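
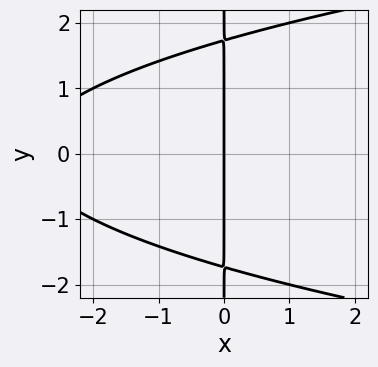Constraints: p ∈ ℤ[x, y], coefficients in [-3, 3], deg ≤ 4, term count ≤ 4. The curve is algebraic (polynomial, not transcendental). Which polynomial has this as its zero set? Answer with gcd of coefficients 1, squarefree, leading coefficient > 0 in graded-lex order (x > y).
(a) Degree: the shape is more complex than any degree-2 curve, so deg p = 3.
(b) Symmetries: mirror symmetry y ↦ −y ⇒ only even powers of y.
(c) From the axis intercepts and sections: every point of the y-axis in the box is on the curve; it meets the x-axis at x = 0 (among the integer gridlines).
(d) Together with the visible shape, these determine p as stated.

x*y^2 - x^2 - 3*x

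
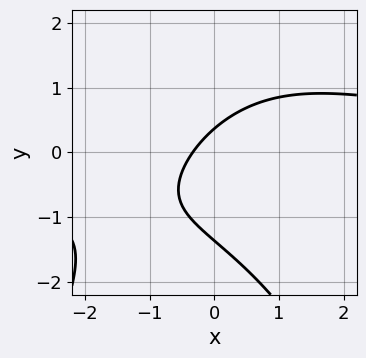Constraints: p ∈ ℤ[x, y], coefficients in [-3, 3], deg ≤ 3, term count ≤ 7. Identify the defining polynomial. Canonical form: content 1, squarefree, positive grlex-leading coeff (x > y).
x^2*y + 2*y^2 - 3*x + 2*y - 1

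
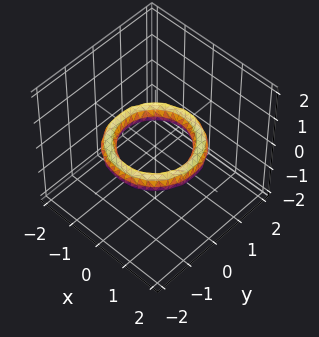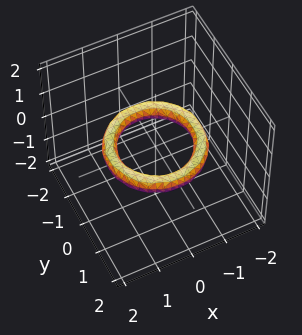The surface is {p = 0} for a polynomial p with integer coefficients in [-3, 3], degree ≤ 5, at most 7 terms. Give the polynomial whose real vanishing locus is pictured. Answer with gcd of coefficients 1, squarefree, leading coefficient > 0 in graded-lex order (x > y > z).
x^4 + 2*x^2*y^2 + y^4 - 3*x^2 - 3*y^2 + 3*z^2 + 2

Degree: no degree-3 surface has this shape, so deg p = 4.
By symmetry, every cross-section ⟂ z is a circle, so x, y appear only via x² + y².
Observable constraints: the x-axis gridline crossings are at x ∈ {-1, 1}; the surface avoids every integer z-axis point in the box; the y-axis gridline crossings are at y ∈ {-1, 1}.
The integer polynomial consistent with all of this is the stated p.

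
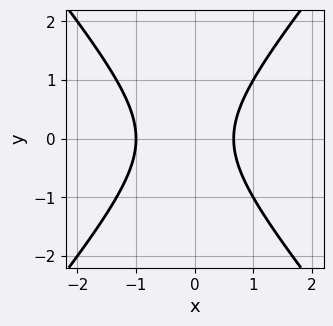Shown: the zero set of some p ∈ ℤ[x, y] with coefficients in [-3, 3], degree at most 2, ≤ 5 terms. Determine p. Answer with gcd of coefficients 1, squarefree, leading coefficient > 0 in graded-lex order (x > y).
1. Degree: the shape is more complex than any degree-1 curve, so deg p = 2.
2. Symmetries: mirror symmetry y ↦ −y ⇒ only even powers of y.
3. Against the integer gridlines: the curve avoids every integer y-axis point in the box; it crosses the x-axis at the gridline x = -1.
4. The integer polynomial consistent with all of this is the stated p.

3*x^2 - 2*y^2 + x - 2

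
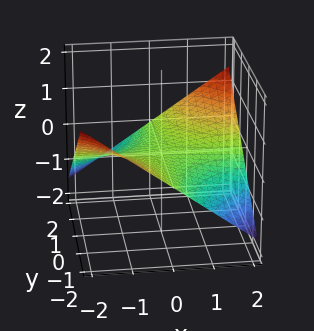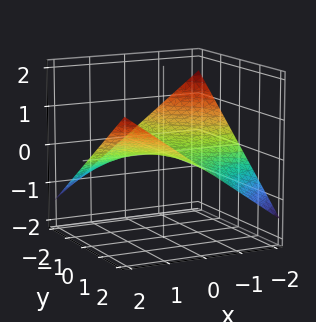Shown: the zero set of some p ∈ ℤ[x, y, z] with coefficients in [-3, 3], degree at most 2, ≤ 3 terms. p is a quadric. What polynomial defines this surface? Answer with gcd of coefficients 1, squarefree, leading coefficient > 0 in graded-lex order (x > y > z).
(a) The degree is 2 — a hyperbolic paraboloid; a quadric.
(b) From the axis intercepts and sections: it crosses the z-axis at the gridline z = 0; the visible y-axis segment lies entirely on the surface; every point of the x-axis in the box is on the surface.
(c) Matching integer coefficients to the picture gives p.

x*y - 3*z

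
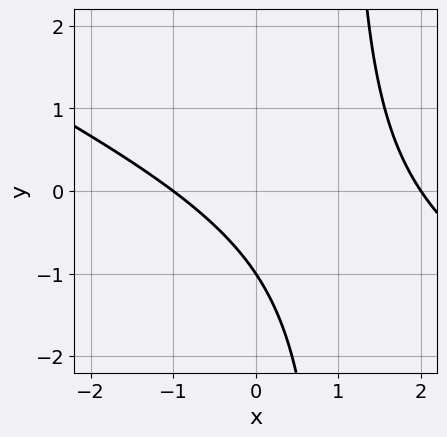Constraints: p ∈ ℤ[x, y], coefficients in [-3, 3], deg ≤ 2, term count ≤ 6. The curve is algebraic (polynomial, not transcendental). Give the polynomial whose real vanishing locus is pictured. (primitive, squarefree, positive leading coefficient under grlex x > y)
x^2 + 2*x*y - x - 2*y - 2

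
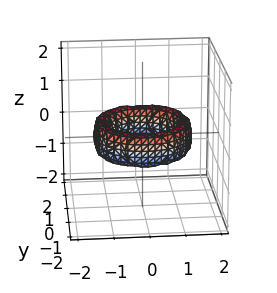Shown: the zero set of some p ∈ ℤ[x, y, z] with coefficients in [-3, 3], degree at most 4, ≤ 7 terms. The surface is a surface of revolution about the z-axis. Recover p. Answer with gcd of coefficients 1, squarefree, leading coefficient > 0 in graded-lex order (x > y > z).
x^4 + 2*x^2*y^2 + y^4 - 3*x^2 - 3*y^2 + z^2 + 2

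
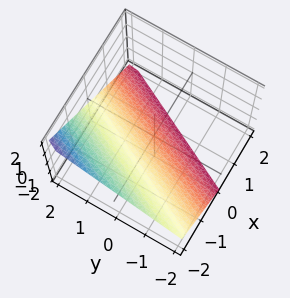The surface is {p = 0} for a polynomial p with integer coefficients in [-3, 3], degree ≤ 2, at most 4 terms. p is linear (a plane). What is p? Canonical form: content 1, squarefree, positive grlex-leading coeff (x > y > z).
2*x - y + 2*z + 2

First, deg p = 1. The surface is flat (a plane).
Next, from the visible intercepts: it crosses the y-axis at the gridline y = 2; it meets the z-axis at z = -1 (among the integer gridlines).
Finally, matching integer coefficients to the picture gives p. Check: (-1, 0, 0) on the x-axis lies on the surface, and p(-1, 0, 0) = 0. ✓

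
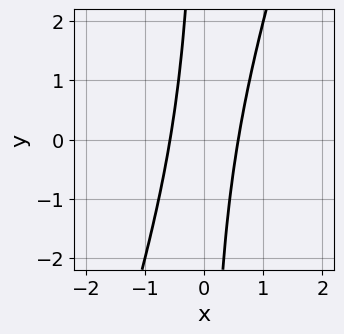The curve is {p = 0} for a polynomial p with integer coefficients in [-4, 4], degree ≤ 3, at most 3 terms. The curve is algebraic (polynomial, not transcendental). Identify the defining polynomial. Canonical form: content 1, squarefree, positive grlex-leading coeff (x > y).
3*x^2 - x*y - 1

(a) Degree: a generic line meets the curve in up to 2 points, so deg p = 2.
(b) Observable constraints: no y-intercept at any integer in the box.
(c) Together with the visible shape, these determine p as stated.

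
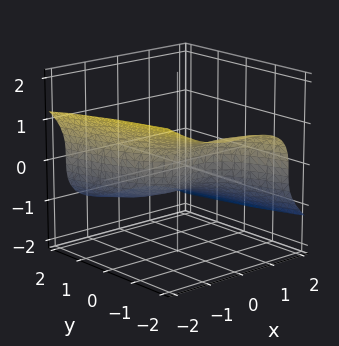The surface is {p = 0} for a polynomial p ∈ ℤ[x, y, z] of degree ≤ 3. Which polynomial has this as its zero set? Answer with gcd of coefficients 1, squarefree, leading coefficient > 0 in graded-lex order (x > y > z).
x^3 + 3*z^3 + 2*y + 1

The degree is 3 — no degree-2 surface has this shape.
Observable constraints: it crosses the x-axis at the gridline x = -1.
The integer polynomial consistent with all of this is the stated p.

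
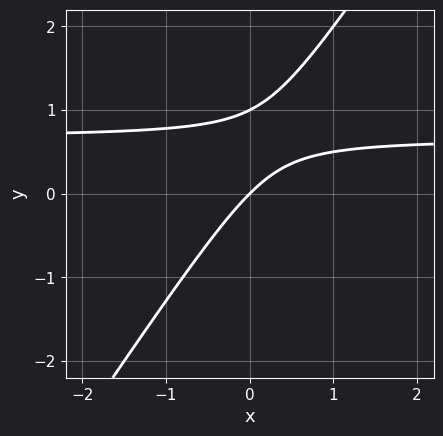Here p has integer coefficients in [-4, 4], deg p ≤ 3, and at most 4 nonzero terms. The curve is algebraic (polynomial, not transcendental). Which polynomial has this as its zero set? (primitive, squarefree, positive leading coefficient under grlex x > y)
(a) deg p = 2. A generic line meets the curve in up to 2 points.
(b) From the visible intercepts: among the integer gridlines, it crosses the y-axis at y ∈ {0, 1}; one x-axis crossing is at x = 0.
(c) Matching integer coefficients to the picture gives p.

3*x*y - 2*y^2 - 2*x + 2*y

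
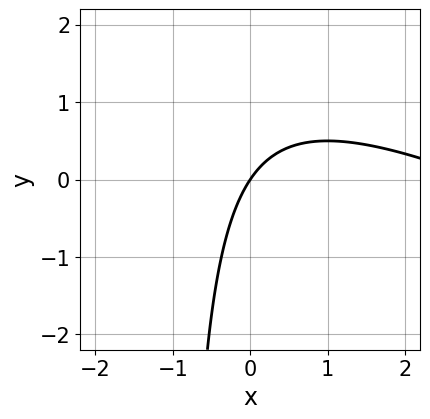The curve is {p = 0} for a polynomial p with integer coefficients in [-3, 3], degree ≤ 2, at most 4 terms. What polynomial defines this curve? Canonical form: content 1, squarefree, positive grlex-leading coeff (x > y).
x^2 + 2*x*y - 3*x + 2*y

1. The degree is 2 — a generic line meets the curve in up to 2 points.
2. From the visible intercepts: one x-axis crossing is at x = 0; it meets the y-axis at y = 0 (among the integer gridlines).
3. Assembling these constraints gives the stated polynomial.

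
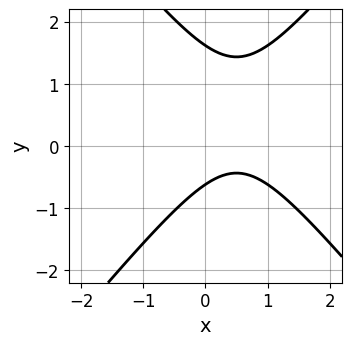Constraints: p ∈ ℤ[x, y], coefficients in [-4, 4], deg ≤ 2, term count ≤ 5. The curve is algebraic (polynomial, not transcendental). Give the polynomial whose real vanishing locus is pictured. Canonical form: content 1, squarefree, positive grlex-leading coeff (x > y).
3*x^2 - 2*y^2 - 3*x + 2*y + 2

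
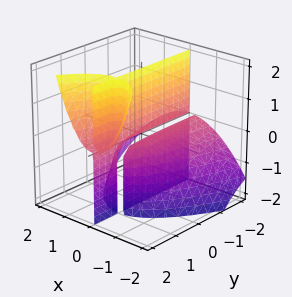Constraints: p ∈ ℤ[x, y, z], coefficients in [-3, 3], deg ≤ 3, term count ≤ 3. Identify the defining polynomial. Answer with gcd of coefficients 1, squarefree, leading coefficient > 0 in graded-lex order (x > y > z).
1. The picture has 3 separate pieces. They look like related sheets of one shape, so recover p as a whole.
2. Degree: the shape is more complex than any degree-2 surface, so deg p = 3.
3. Checking where it meets the axes: every point of the y-axis in the box is on the surface; it crosses the x-axis at the gridline x = 0; every point of the z-axis in the box is on the surface.
4. Assembling these constraints gives the stated polynomial.

x^3 - x*y*z + x*z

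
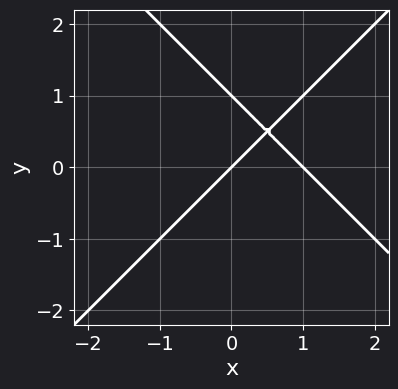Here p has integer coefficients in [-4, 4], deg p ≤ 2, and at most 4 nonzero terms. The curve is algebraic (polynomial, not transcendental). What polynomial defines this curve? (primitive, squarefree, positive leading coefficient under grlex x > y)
x^2 - y^2 - x + y

(a) The degree is 2 — a generic line meets the curve in up to 2 points.
(b) Observable constraints: among the integer gridlines, it crosses the x-axis at x ∈ {0, 1}; among the integer gridlines, it crosses the y-axis at y ∈ {0, 1}.
(c) Putting this together gives p.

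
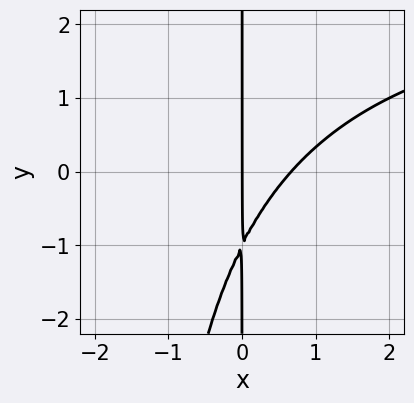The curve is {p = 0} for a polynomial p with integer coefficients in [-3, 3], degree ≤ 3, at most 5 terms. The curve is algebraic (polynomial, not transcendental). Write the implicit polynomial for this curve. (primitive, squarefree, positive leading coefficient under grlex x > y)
x^2*y - 3*x^2 + 2*x*y + 2*x

First, the degree is 3 — a generic line meets the curve in up to 3 points.
Next, observable constraints: the visible y-axis segment lies entirely on the curve; it meets the x-axis at x = 0 (among the integer gridlines).
Finally, fitting integer coefficients to these (and the overall shape) gives p.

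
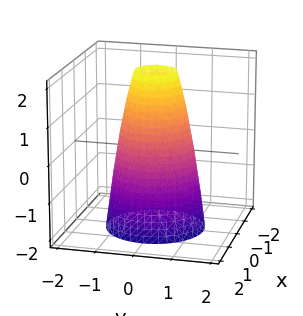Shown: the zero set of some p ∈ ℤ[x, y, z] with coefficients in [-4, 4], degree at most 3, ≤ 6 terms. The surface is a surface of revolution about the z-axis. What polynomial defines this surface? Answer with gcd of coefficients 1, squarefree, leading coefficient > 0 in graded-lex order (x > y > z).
3*x^2 + 3*y^2 + z - 3

(a) deg p = 2.
(b) Symmetry: the z-axis is an axis of rotation, so x and y enter only as x² + y².
(c) Observable constraints: a circular section at z = 1 has radius between 0 and 1; among the integer gridlines, it crosses the y-axis at y ∈ {-1, 1}; the x-axis gridline crossings are at x ∈ {-1, 1}; the surface avoids every integer z-axis point in the box.
(d) Solving for integer coefficients yields p as stated.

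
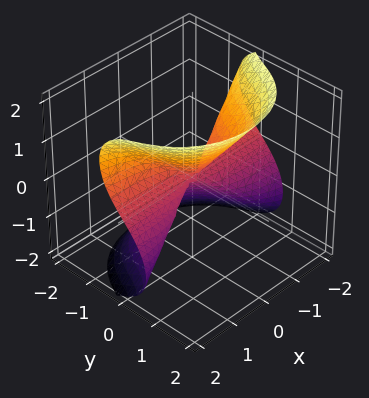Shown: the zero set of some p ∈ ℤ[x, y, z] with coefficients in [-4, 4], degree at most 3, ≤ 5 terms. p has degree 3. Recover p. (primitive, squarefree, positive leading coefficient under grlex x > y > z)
(a) deg p = 3.
(b) Observable constraints: it crosses the y-axis at the gridline y = 0; it crosses the z-axis at the gridline z = 0; the visible x-axis segment lies entirely on the surface.
(c) Solving for integer coefficients yields p as stated.

x^2*y + x^2*z + 2*y^3 - z^3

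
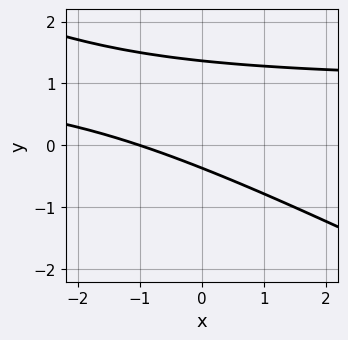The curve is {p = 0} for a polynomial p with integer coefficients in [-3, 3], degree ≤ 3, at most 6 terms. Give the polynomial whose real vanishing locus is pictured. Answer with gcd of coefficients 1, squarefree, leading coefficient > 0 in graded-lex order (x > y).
x*y + 2*y^2 - x - 2*y - 1

1. Degree: no degree-1 curve has this shape, so deg p = 2.
2. From the axis intercepts and sections: one x-axis crossing is at x = -1.
3. Together with the visible shape, these determine p as stated.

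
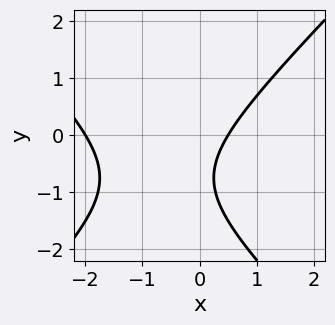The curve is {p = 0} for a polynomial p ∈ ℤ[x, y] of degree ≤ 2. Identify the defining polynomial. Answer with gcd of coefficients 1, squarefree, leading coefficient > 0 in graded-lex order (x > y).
2*x^2 - 2*y^2 + 3*x - 3*y - 2

Degree: a generic line meets the curve in up to 2 points, so deg p = 2.
From the axis intercepts and sections: it misses every integer gridline on the y-axis; one x-axis crossing is at x = -2.
Matching integer coefficients to the picture gives p.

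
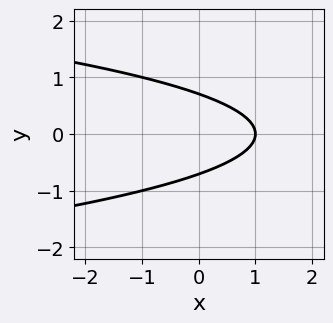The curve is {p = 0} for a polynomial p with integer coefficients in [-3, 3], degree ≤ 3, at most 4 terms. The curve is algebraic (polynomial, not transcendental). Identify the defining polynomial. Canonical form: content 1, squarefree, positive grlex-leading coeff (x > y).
2*y^2 + x - 1

First, deg p = 2. No degree-1 curve has this shape.
Then, symmetries: the y ↦ −y reflection is a symmetry, so y appears only in even powers.
Next, against the integer gridlines: it crosses the x-axis at the gridline x = 1.
Finally, assembling these constraints gives the stated polynomial.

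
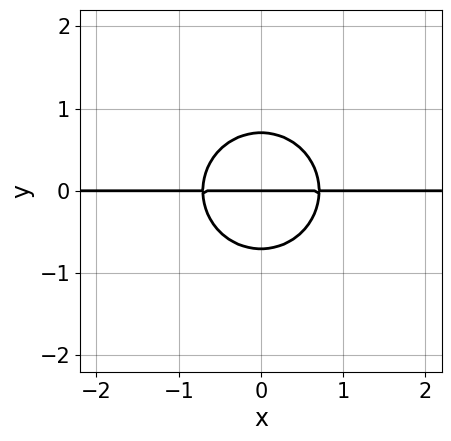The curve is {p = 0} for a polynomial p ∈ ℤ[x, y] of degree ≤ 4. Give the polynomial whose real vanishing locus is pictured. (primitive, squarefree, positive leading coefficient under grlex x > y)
2*x^2*y + 2*y^3 - y

(a) Degree: no degree-2 curve has this shape, so deg p = 3.
(b) Symmetries: mirror symmetry x ↦ −x ⇒ only even powers of x.
(c) From the visible intercepts: the visible x-axis segment lies entirely on the curve; it crosses the y-axis at the gridline y = 0.
(d) Matching integer coefficients to the picture gives p.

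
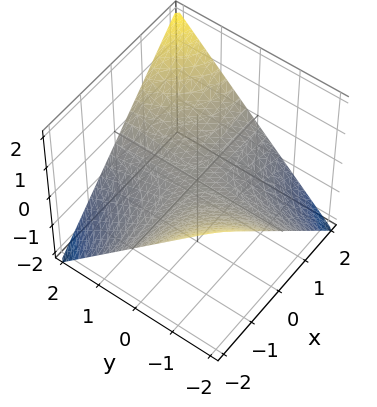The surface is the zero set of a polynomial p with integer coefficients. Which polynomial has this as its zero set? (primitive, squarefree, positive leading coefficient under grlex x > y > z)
Degree: a saddle surface; a quadric, so deg p = 2.
Against the integer gridlines: every point of the x-axis in the box is on the surface; one z-axis crossing is at z = 0; every point of the y-axis in the box is on the surface.
These observations pin down the coefficients.

x*y - 2*z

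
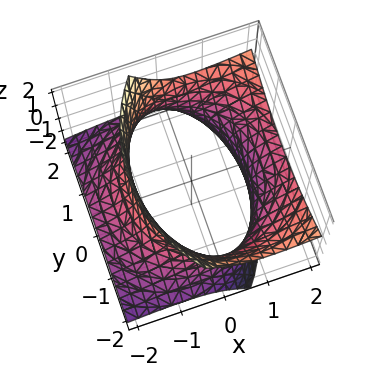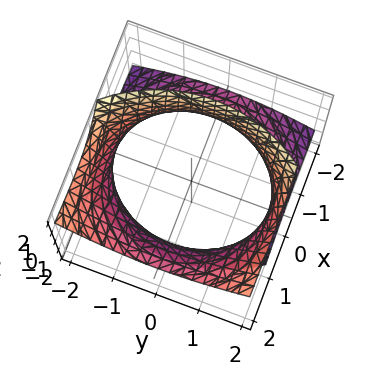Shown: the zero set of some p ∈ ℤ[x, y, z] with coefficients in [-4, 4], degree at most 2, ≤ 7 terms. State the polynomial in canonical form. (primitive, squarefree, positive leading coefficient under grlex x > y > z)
(a) deg p = 2.
(b) Against the integer gridlines: the surface avoids every integer z-axis point in the box.
(c) The integer polynomial consistent with all of this is the stated p.

x^2 - 2*x*z + y^2 - z^2 - 3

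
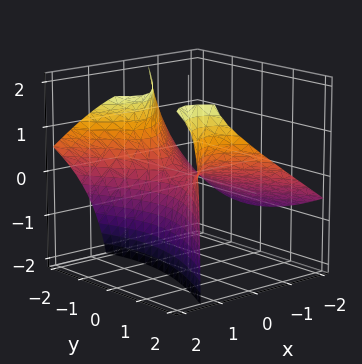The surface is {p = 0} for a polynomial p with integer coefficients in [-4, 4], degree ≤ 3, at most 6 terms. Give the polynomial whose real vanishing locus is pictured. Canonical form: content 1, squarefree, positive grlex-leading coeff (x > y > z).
Degree: the shape is more complex than any degree-1 surface, so deg p = 2.
Observable constraints: it meets the x-axis at x = 0 (among the integer gridlines); it crosses the y-axis at the gridline y = 0; it meets the z-axis at z = 0 (among the integer gridlines).
The integer polynomial consistent with all of this is the stated p.

2*x^2 - 3*x*z - y^2 + y*z + 2*z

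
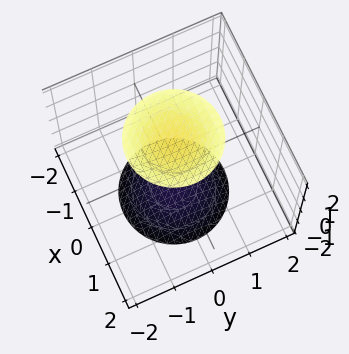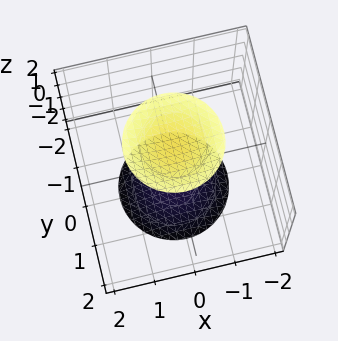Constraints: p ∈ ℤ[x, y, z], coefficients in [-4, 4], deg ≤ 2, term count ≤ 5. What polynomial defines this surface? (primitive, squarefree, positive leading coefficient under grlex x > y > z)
x^2 + y^2 - z^2 + 3

I count 2 distinct pieces. They look like related sheets of one shape, so recover p as a whole.
The degree is 2 — two separate bowl-shaped sheets opening away from each other; a quadric.
Symmetries: mirror symmetry z ↦ −z ⇒ only even powers of z; the surface is invariant under rotation about z: p = q(x² + y², z).
Reading off the gridlines: the surface avoids every integer x-axis point in the box; the surface avoids every integer y-axis point in the box; a circular section at z = -2 has radius exactly 1.
Solving for integer coefficients yields p as stated.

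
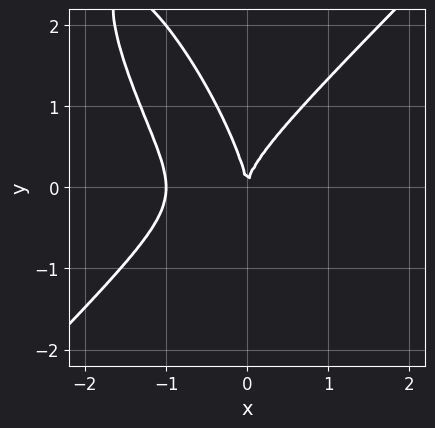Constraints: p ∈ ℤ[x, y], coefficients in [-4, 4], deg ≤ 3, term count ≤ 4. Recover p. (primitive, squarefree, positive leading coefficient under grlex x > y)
3*x^3 - 2*x*y^2 - y^3 + 3*x^2

1. deg p = 3. No degree-2 curve has this shape.
2. Checking where it meets the axes: the x-axis gridline crossings are at x ∈ {-1, 0}; it crosses the y-axis at the gridline y = 0.
3. These observations pin down the coefficients.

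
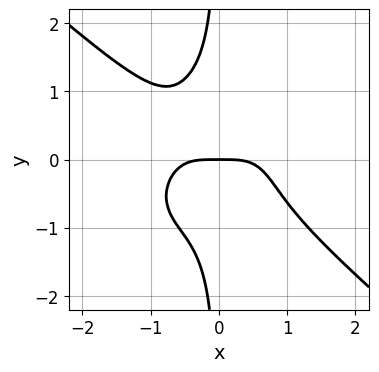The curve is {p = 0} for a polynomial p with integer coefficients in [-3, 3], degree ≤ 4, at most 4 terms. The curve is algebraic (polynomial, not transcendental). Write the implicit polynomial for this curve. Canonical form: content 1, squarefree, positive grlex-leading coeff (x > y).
First, the degree is 4 — the shape is more complex than any degree-3 curve.
Then, observable constraints: it crosses the y-axis at the gridline y = 0; it meets the x-axis at x = 0 (among the integer gridlines).
Finally, putting this together gives p.

2*x^4 + 3*x*y^3 + 2*y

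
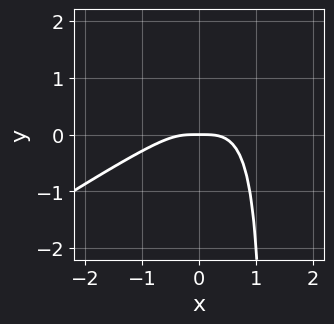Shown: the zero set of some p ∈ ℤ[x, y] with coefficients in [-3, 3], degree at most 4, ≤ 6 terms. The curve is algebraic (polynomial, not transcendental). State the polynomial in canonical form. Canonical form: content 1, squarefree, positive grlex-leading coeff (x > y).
2*x^4 - 3*x^3*y + 3*x^2*y + y

1. Degree: the shape is more complex than any degree-3 curve, so deg p = 4.
2. Reading off the gridlines: it crosses the x-axis at the gridline x = 0; it crosses the y-axis at the gridline y = 0.
3. Putting this together gives p.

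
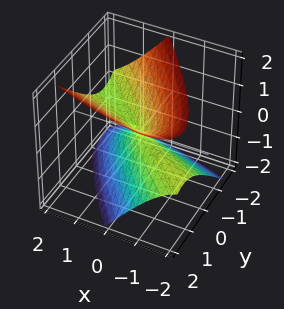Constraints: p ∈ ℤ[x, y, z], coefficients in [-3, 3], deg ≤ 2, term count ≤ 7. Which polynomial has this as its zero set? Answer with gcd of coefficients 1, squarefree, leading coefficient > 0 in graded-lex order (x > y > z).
First, I count 2 distinct pieces. They look like related sheets of one shape, so recover p as a whole.
Then, degree: the shape is more complex than any degree-1 surface, so deg p = 2.
Next, from the axis intercepts and sections: it crosses the z-axis at the gridline z = 0; one y-axis crossing is at y = 0.
Finally, matching integer coefficients to the picture gives p.

x^2 + 3*x*y - 2*x*z + 2*y^2 - 2*z^2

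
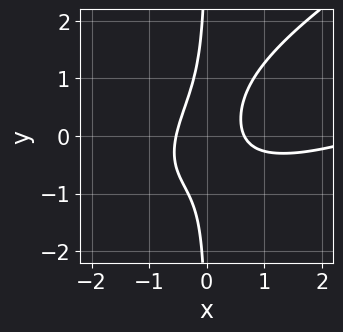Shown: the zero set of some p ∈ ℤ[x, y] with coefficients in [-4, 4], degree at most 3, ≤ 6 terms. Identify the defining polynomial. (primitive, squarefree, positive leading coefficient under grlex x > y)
x^3 - 3*x^2*y + 3*x*y^2 - 3*x^2 + 1

The degree is 3 — no degree-2 curve has this shape.
Reading off the gridlines: no y-intercept at any integer in the box.
Fitting integer coefficients to these (and the overall shape) gives p.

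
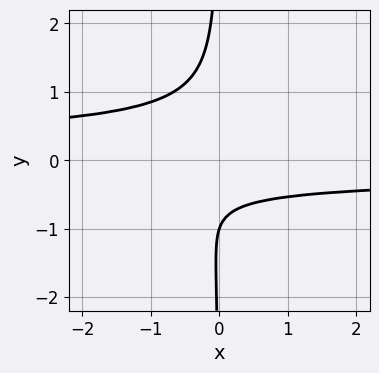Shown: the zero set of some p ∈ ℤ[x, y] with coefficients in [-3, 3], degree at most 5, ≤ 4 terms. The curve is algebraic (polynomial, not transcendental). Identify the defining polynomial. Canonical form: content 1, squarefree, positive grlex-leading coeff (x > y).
First, deg p = 4. No degree-3 curve has this shape.
Then, reading off the gridlines: the curve avoids every integer x-axis point in the box; it crosses the y-axis at the gridline y = -1.
Finally, fitting integer coefficients to these (and the overall shape) gives p.

3*x*y^3 + y + 1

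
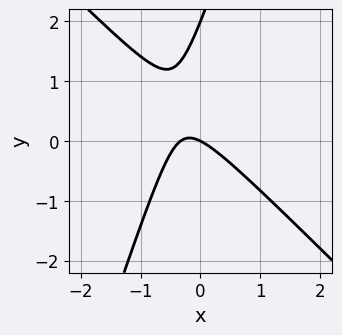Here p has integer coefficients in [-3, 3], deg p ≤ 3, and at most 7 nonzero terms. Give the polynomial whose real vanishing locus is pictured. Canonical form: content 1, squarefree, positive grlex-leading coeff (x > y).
First, the degree is 2 — no degree-1 curve has this shape.
Next, observable constraints: the y-axis gridline crossings are at y ∈ {0, 2}; it crosses the x-axis at the gridline x = 0.
Finally, fitting integer coefficients to these (and the overall shape) gives p.

3*x^2 + 2*x*y - y^2 + x + 2*y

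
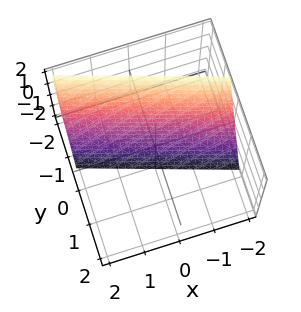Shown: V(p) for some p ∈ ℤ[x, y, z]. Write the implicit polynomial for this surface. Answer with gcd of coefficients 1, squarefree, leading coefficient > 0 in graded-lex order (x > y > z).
(a) The degree is 1 — every cross-section is a straight line — this is a plane.
(b) Observable constraints: it crosses the x-axis at the gridline x = -2; it crosses the z-axis at the gridline z = -2.
(c) These observations pin down the coefficients.

x + 3*y + z + 2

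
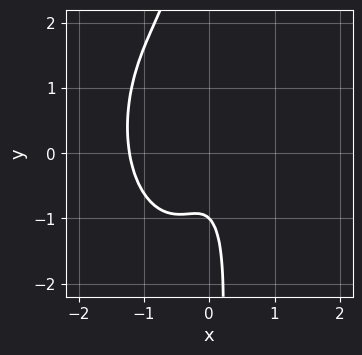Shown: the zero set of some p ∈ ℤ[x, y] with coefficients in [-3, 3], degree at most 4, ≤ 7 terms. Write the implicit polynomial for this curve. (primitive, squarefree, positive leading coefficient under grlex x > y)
First, the degree is 3 — a generic line meets the curve in up to 3 points.
Next, observable constraints: it meets the y-axis at y = -1 (among the integer gridlines).
Finally, putting this together gives p.

3*x^3 + x*y^2 + 3*x^2 + y + 1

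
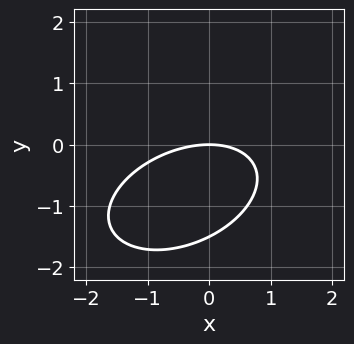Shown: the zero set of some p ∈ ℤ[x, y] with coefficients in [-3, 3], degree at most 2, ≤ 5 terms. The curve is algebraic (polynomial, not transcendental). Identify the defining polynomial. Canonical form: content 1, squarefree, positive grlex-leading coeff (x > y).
(a) deg p = 2.
(b) Reading off the gridlines: one x-axis crossing is at x = 0; it meets the y-axis at y = 0 (among the integer gridlines).
(c) Fitting integer coefficients to these (and the overall shape) gives p.

x^2 - x*y + 2*y^2 + 3*y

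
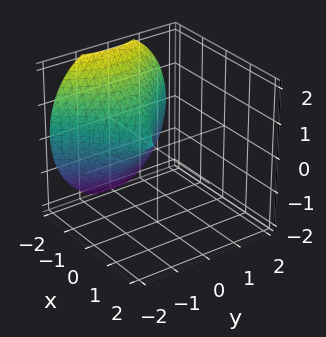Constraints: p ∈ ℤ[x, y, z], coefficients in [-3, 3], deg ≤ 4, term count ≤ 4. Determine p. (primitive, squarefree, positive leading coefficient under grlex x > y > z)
1. The degree is 3 — the shape is more complex than any degree-2 surface.
2. Reading off the gridlines: it meets the x-axis at x = 0 (among the integer gridlines); it meets the z-axis at z = 0 (among the integer gridlines).
3. Putting this together gives p.

x^3 + 3*y^2 + 2*z^2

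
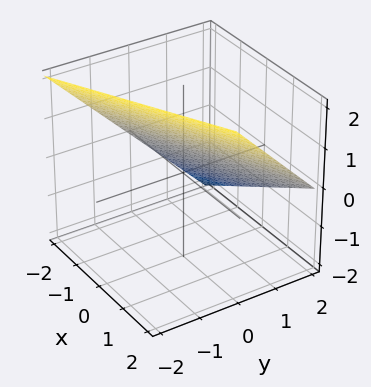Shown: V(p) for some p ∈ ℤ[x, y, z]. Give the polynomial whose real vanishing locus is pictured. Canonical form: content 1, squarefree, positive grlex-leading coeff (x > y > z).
First, degree: the surface is flat (a plane), so deg p = 1.
Next, checking where it meets the axes: it meets the x-axis at x = -2 (among the integer gridlines); it meets the z-axis at z = 1 (among the integer gridlines).
Finally, together with the visible shape, these determine p as stated. Check: (0, 1, 0) on the y-axis lies on the surface, and p(0, 1, 0) = 0. ✓

x - 2*y - 2*z + 2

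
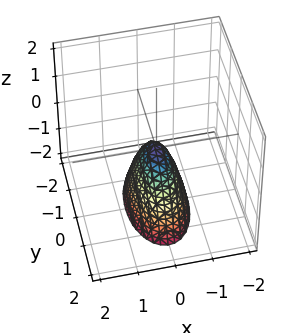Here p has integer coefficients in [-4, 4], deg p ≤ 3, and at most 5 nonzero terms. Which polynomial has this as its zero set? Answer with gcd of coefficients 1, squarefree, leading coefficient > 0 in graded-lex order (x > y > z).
(a) The degree is 2 — a paraboloid; a quadric.
(b) Symmetries: mirror symmetry y ↦ −y ⇒ only even powers of y; mirror symmetry x ↦ −x ⇒ only even powers of x.
(c) From the visible intercepts: one x-axis crossing is at x = 0; it crosses the z-axis at the gridline z = 0.
(d) Solving for integer coefficients yields p as stated.

3*x^2 + y^2 + z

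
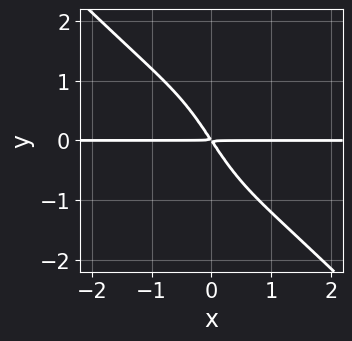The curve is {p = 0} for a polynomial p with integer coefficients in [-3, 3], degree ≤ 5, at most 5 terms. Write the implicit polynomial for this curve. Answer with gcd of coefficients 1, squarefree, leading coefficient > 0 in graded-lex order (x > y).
3*x^3*y + 3*x^2*y^2 + 3*x*y + 2*y^2

First, deg p = 4. No degree-3 curve has this shape.
Then, observable constraints: every point of the x-axis in the box is on the curve.
Finally, the integer polynomial consistent with all of this is the stated p.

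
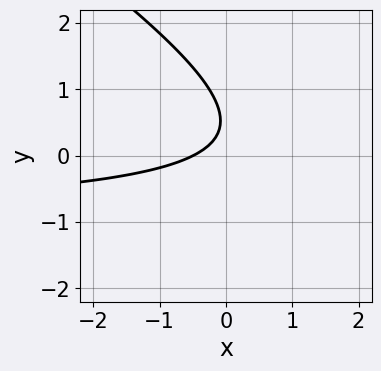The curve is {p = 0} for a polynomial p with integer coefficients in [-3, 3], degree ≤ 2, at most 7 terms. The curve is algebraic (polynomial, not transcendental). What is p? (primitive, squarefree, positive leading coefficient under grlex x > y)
First, degree: the shape is more complex than any degree-1 curve, so deg p = 2.
Then, reading off the gridlines: the curve avoids every integer y-axis point in the box.
Finally, fitting integer coefficients to these (and the overall shape) gives p.

2*x*y + 3*y^2 + 2*x - 3*y + 1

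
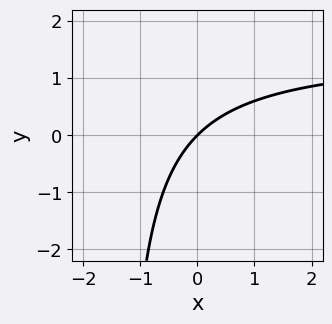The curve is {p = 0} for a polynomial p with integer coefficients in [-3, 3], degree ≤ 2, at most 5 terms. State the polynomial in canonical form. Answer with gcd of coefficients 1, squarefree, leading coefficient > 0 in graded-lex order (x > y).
2*x*y - 3*x + 3*y

(a) deg p = 2. The shape is more complex than any degree-1 curve.
(b) Against the integer gridlines: one y-axis crossing is at y = 0; it crosses the x-axis at the gridline x = 0.
(c) Solving for integer coefficients yields p as stated.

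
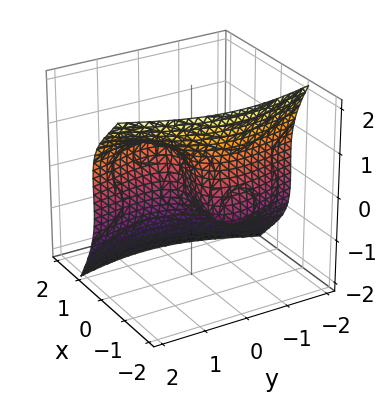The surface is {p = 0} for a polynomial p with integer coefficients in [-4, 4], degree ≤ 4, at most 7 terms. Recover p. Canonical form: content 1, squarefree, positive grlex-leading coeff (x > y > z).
3*x^3 - 3*x^2*z + 3*x*y^2 + 2*z^3 - 3*y

1. deg p = 3.
2. Observable constraints: it meets the x-axis at x = 0 (among the integer gridlines); it meets the y-axis at y = 0 (among the integer gridlines); it meets the z-axis at z = 0 (among the integer gridlines).
3. Together with the visible shape, these determine p as stated.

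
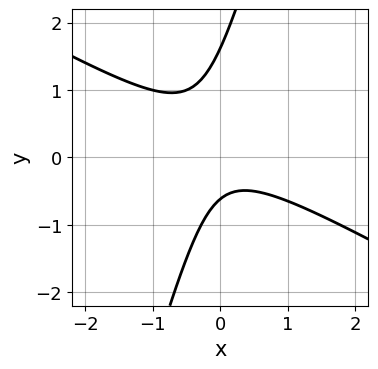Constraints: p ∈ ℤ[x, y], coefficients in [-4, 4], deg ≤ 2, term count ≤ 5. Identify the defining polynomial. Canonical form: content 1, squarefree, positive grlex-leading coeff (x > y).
2*x^2 + 3*x*y - y^2 + y + 1

1. deg p = 2.
2. Reading off the gridlines: the curve avoids every integer x-axis point in the box.
3. Assembling these constraints gives the stated polynomial.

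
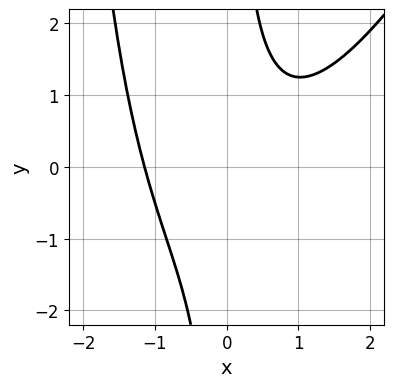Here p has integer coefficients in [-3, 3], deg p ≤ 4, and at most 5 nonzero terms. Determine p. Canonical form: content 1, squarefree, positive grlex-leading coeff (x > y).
The degree is 3 — the shape is more complex than any degree-2 curve.
Against the integer gridlines: it misses every integer gridline on the y-axis.
Solving for integer coefficients yields p as stated.

2*x^3 - x^2*y - 3*x*y + 3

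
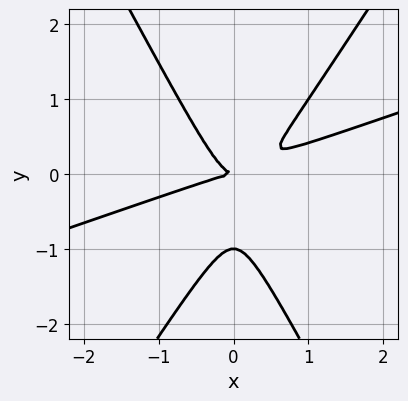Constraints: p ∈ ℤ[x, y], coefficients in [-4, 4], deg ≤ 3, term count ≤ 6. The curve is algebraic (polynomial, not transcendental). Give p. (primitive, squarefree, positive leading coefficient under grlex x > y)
deg p = 3. A generic line meets the curve in up to 3 points.
Against the integer gridlines: the y-axis gridline crossings are at y ∈ {-1, 0}; it crosses the x-axis at the gridline x = 0.
Putting this together gives p.

x^3 - 3*x^2*y + y^3 + y^2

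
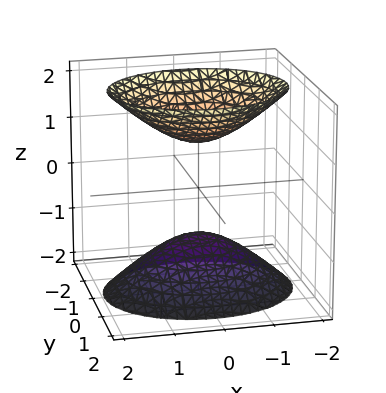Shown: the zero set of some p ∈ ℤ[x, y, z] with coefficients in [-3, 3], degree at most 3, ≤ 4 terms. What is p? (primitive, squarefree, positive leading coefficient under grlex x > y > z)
2*x^2 + 3*y^2 - 2*z^2 + 2

First, the picture has 2 separate pieces. Treating them together as one polynomial.
Next, the degree is 2 — two separate bowl-shaped sheets opening away from each other; a quadric.
Then, symmetries: the y ↦ −y reflection is a symmetry, so y appears only in even powers; mirror symmetry x ↦ −x ⇒ only even powers of x; the z ↦ −z reflection is a symmetry, so z appears only in even powers.
Then, against the integer gridlines: among the integer gridlines, it crosses the z-axis at z ∈ {-1, 1}; the surface avoids every integer x-axis point in the box.
Finally, matching integer coefficients to the picture gives p.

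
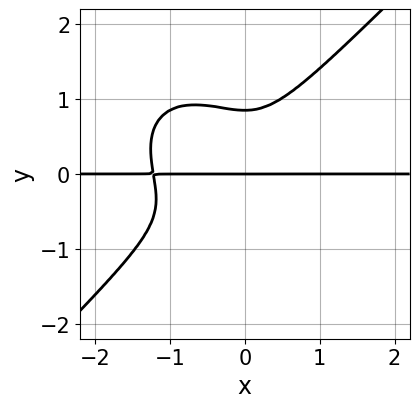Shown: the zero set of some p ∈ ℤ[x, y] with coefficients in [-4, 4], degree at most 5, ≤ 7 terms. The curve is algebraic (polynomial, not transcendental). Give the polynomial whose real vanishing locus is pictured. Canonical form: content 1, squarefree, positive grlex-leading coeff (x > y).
1. The degree is 4 — the shape is more complex than any degree-3 curve.
2. Checking where it meets the axes: it crosses the y-axis at the gridline y = 0; the visible x-axis segment lies entirely on the curve.
3. Solving for integer coefficients yields p as stated.

3*x^3*y - 3*y^4 + 3*x^2*y + y^2 + y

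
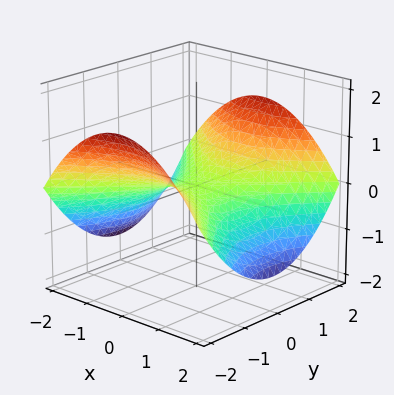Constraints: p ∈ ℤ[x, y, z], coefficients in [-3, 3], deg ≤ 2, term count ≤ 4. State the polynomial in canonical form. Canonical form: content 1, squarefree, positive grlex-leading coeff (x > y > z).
First, deg p = 2.
Then, symmetries: it's symmetric under y → −y, forcing even powers of y; it's symmetric under x → −x, forcing even powers of x.
Next, checking where it meets the axes: it crosses the y-axis at the gridline y = 0; one z-axis crossing is at z = 0; one x-axis crossing is at x = 0.
Finally, together with the visible shape, these determine p as stated.

x^2 - y^2 + 3*z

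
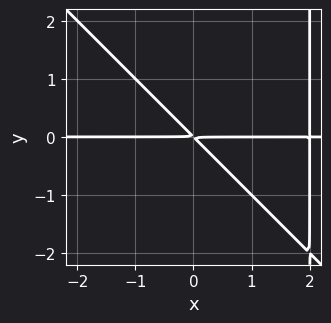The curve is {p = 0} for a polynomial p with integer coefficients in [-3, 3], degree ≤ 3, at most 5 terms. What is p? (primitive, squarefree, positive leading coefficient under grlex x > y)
x^2*y + x*y^2 - 2*x*y - 2*y^2

(a) Degree: no degree-2 curve has this shape, so deg p = 3.
(b) Checking where it meets the axes: the visible x-axis segment lies entirely on the curve.
(c) These observations pin down the coefficients.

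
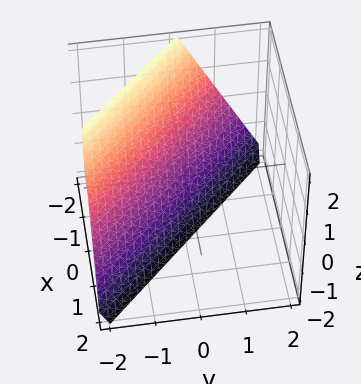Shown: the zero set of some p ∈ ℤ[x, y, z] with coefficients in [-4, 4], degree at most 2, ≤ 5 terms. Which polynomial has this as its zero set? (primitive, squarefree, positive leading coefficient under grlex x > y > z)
Degree: the surface is flat (a plane), so deg p = 1.
Checking where it meets the axes: it meets the y-axis at y = -1 (among the integer gridlines); one z-axis crossing is at z = -2; it crosses the x-axis at the gridline x = -1.
Assembling these constraints gives the stated polynomial.

2*x + 2*y + z + 2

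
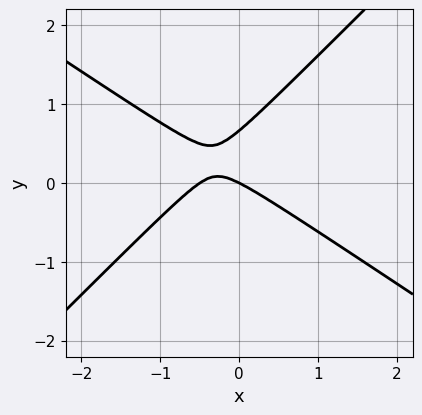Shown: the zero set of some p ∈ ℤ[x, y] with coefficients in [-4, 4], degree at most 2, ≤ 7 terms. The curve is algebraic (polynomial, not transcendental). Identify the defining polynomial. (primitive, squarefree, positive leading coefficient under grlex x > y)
2*x^2 + x*y - 3*y^2 + x + 2*y

(a) deg p = 2. The shape is more complex than any degree-1 curve.
(b) From the visible intercepts: one x-axis crossing is at x = 0; it crosses the y-axis at the gridline y = 0.
(c) These observations pin down the coefficients.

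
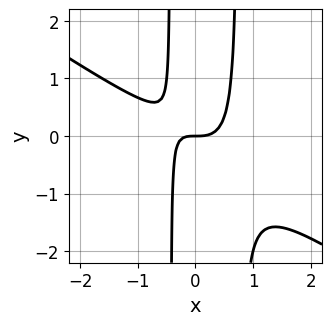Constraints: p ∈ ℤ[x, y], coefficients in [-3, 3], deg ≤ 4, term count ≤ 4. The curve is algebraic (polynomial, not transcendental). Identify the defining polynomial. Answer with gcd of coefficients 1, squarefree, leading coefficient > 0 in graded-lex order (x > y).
2*x^3 + 3*x^2*y - x*y - y

(a) deg p = 3. A generic line meets the curve in up to 3 points.
(b) Checking where it meets the axes: it meets the y-axis at y = 0 (among the integer gridlines); it meets the x-axis at x = 0 (among the integer gridlines).
(c) Assembling these constraints gives the stated polynomial.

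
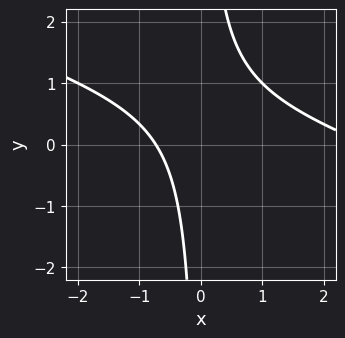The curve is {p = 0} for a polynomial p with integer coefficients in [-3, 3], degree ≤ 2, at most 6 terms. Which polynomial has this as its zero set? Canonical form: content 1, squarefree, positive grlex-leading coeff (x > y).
x^2 + 3*x*y - 2*x - 2

The degree is 2 — the shape is more complex than any degree-1 curve.
From the axis intercepts and sections: the curve avoids every integer y-axis point in the box.
Fitting integer coefficients to these (and the overall shape) gives p.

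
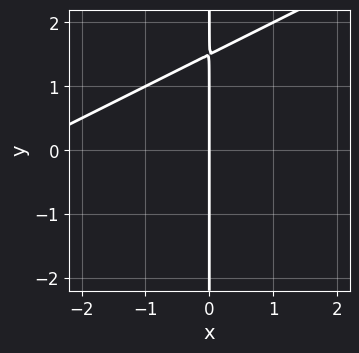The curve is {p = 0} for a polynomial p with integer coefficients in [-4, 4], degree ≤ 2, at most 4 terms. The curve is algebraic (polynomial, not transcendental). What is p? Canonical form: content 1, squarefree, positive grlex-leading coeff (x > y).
x^2 - 2*x*y + 3*x

1. deg p = 2. The shape is more complex than any degree-1 curve.
2. From the axis intercepts and sections: it meets the x-axis at x = 0 (among the integer gridlines); every point of the y-axis in the box is on the curve.
3. The integer polynomial consistent with all of this is the stated p.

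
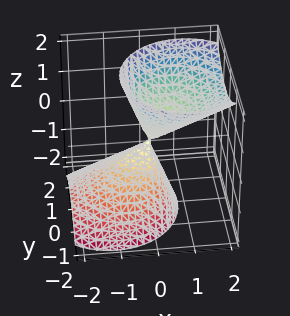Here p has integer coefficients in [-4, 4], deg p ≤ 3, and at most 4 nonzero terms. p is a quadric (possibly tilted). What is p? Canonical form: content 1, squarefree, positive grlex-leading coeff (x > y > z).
2*x^2 - 2*x*z + 2*y^2 - z^2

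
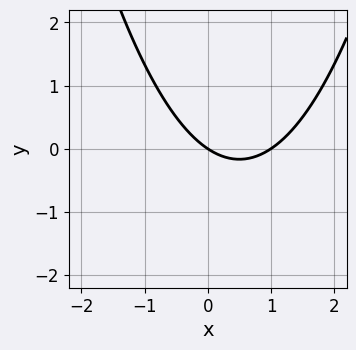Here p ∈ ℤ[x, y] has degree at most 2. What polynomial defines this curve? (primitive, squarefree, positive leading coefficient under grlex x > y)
2*x^2 - 2*x - 3*y

The degree is 2 — the shape is more complex than any degree-1 curve.
Reading off the gridlines: the x-axis gridline crossings are at x ∈ {0, 1}; one y-axis crossing is at y = 0.
Together with the visible shape, these determine p as stated.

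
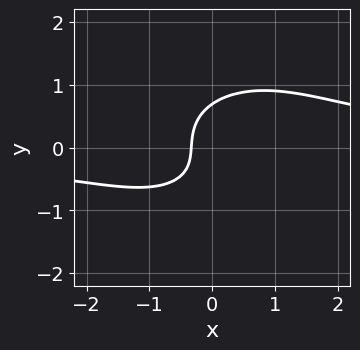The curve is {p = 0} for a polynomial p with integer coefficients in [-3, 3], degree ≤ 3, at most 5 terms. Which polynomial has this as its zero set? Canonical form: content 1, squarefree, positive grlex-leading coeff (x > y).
2*x^2*y + 3*y^3 - 3*x - 1

First, deg p = 3. The shape is more complex than any degree-2 curve.
Finally, the integer polynomial consistent with all of this is the stated p.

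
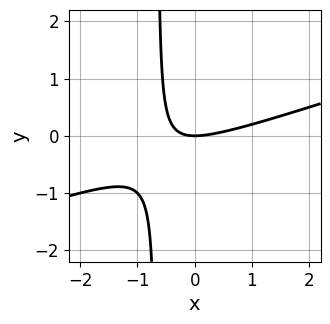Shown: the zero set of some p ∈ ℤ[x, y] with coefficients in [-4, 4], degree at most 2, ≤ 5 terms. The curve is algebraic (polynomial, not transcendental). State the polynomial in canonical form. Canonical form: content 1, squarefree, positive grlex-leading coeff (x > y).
x^2 - 3*x*y - 2*y

deg p = 2.
Checking where it meets the axes: it meets the y-axis at y = 0 (among the integer gridlines); one x-axis crossing is at x = 0.
Together with the visible shape, these determine p as stated.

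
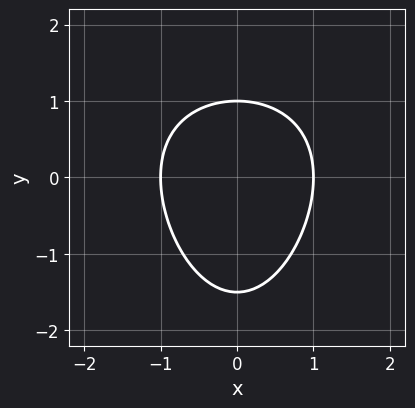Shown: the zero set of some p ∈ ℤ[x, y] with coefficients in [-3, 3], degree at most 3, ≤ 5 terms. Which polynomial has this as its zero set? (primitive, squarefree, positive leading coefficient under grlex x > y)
x^2*y - 3*x^2 - 2*y^2 - y + 3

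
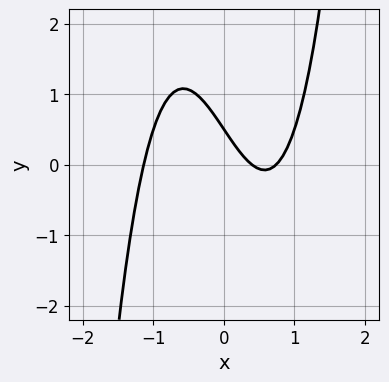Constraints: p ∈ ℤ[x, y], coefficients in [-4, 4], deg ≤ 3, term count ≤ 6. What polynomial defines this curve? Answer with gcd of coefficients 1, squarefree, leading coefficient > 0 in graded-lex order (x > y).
3*x^3 - 3*x - 2*y + 1

First, the degree is 3 — the shape is more complex than any degree-2 curve.
Finally, putting this together gives p.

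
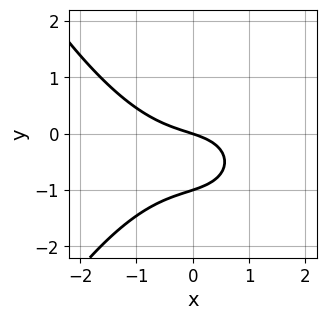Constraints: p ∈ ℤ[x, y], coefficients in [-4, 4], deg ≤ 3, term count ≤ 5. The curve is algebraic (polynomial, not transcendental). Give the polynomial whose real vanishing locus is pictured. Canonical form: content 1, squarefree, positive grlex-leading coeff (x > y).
(a) Degree: the shape is more complex than any degree-2 curve, so deg p = 3.
(b) From the visible intercepts: it crosses the x-axis at the gridline x = 0; among the integer gridlines, it crosses the y-axis at y ∈ {-1, 0}.
(c) Fitting integer coefficients to these (and the overall shape) gives p.

x^3 + 3*y^2 + x + 3*y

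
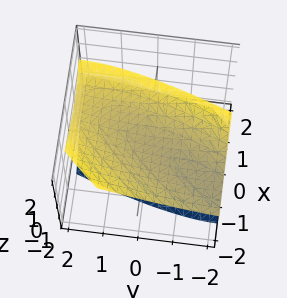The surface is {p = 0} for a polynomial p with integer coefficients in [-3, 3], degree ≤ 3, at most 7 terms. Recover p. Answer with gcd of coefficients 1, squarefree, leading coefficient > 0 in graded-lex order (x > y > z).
I count 2 distinct pieces. Treating them together as one polynomial.
Degree: a generic line meets the surface in up to 2 points, so deg p = 2.
From the visible intercepts: among the integer gridlines, it crosses the z-axis at z ∈ {-1, 1}; no y-intercept at any integer in the box; it misses every integer gridline on the x-axis.
These observations pin down the coefficients.

3*x^2 - 3*x*y + 3*x*z + y^2 - 3*z^2 + 3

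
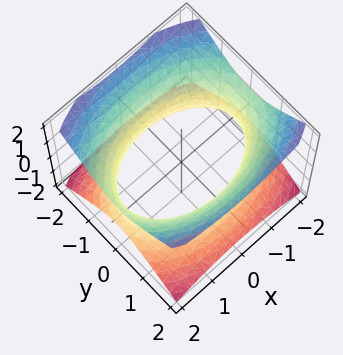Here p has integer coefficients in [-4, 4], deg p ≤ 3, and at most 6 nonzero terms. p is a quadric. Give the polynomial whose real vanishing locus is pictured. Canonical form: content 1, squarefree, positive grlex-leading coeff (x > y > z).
(a) deg p = 2. One connected sheet with a waist; a quadric.
(b) Symmetries: mirror symmetry x ↦ −x ⇒ only even powers of x; it's symmetric under y → −y, forcing even powers of y; it's symmetric under z → −z, forcing even powers of z.
(c) Checking where it meets the axes: the surface avoids every integer z-axis point in the box.
(d) Assembling these constraints gives the stated polynomial.

x^2 + 2*y^2 - 2*z^2 - 3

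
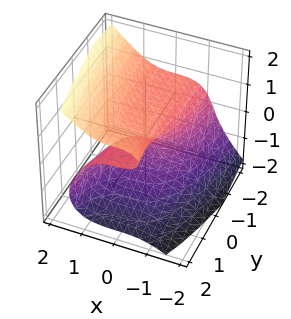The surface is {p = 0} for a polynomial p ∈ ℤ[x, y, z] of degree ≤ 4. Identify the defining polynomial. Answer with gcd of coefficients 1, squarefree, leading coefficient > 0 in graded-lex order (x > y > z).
First, degree: no degree-2 surface has this shape, so deg p = 3.
Next, against the integer gridlines: it crosses the y-axis at the gridline y = 0; one x-axis crossing is at x = 0; it meets the z-axis at z = 0 (among the integer gridlines).
Finally, fitting integer coefficients to these (and the overall shape) gives p.

3*x^3 - 3*z^3 + 3*y*z - 2*y + 2*z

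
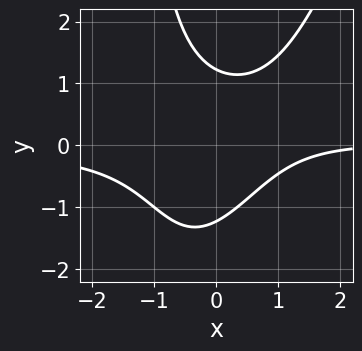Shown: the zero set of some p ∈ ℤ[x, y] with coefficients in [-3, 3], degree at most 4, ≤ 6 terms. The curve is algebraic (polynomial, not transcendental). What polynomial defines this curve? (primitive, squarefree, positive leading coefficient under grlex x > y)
3*x^2*y - x*y^2 - 2*y^2 - x + 3

First, deg p = 3. No degree-2 curve has this shape.
Then, reading off the gridlines: the curve avoids every integer x-axis point in the box.
Finally, assembling these constraints gives the stated polynomial.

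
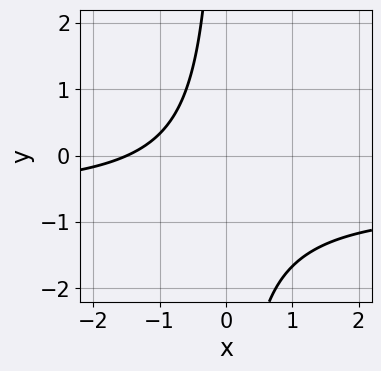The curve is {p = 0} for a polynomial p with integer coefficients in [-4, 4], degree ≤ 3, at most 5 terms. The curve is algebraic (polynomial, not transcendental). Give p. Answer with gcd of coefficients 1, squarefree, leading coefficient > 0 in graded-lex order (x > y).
deg p = 2.
From the axis intercepts and sections: the curve avoids every integer y-axis point in the box.
Fitting integer coefficients to these (and the overall shape) gives p.

3*x*y + 2*x + 3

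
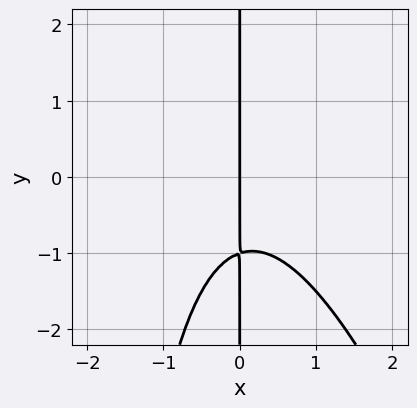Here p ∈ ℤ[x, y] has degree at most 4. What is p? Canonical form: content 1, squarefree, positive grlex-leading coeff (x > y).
3*x^3 + x^2*y + 3*x*y + 3*x

Degree: a generic line meets the curve in up to 3 points, so deg p = 3.
From the visible intercepts: one x-axis crossing is at x = 0; the visible y-axis segment lies entirely on the curve.
Fitting integer coefficients to these (and the overall shape) gives p.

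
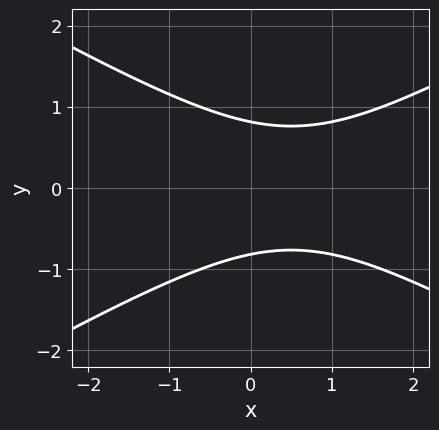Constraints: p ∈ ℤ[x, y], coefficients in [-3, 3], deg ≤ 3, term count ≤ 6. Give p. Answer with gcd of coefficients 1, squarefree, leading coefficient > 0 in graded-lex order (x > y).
(a) deg p = 2.
(b) Symmetries: it's symmetric under y → −y, forcing even powers of y.
(c) From the visible intercepts: it misses every integer gridline on the x-axis.
(d) Assembling these constraints gives the stated polynomial.

x^2 - 3*y^2 - x + 2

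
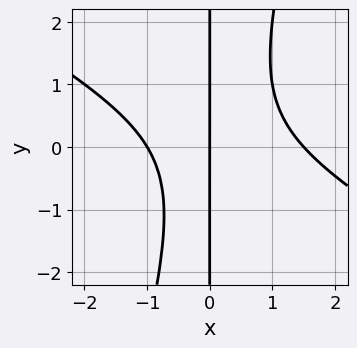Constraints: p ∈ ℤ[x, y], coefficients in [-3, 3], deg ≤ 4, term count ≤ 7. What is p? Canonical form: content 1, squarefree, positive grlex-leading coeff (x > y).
1. deg p = 3. The shape is more complex than any degree-2 curve.
2. From the axis intercepts and sections: every point of the y-axis in the box is on the curve; the x-axis gridline crossings are at x ∈ {-1, 0}.
3. Assembling these constraints gives the stated polynomial.

2*x^3 + 3*x^2*y - x*y^2 - x^2 - 3*x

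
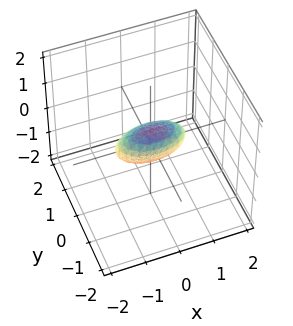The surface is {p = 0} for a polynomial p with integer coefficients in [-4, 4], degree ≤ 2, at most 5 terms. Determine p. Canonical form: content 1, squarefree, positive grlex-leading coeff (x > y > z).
First, deg p = 2. No degree-1 surface has this shape.
Next, against the integer gridlines: the x-axis gridline crossings are at x ∈ {-1, 1}.
Finally, fitting integer coefficients to these (and the overall shape) gives p.

x^2 + 3*y^2 + 2*y*z + 2*z^2 - 1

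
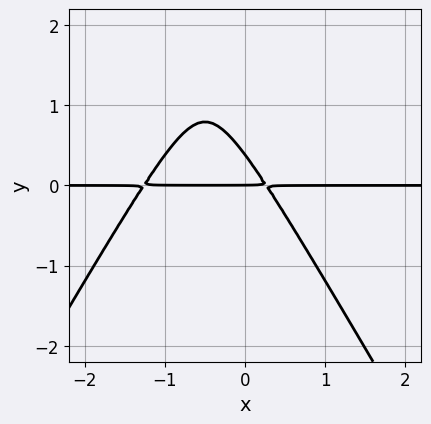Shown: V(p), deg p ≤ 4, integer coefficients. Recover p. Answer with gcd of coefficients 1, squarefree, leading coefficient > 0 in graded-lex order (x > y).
3*x^2*y - y^3 + 3*x*y + 3*y^2 - y

First, the degree is 3 — no degree-2 curve has this shape.
Then, reading off the gridlines: the visible x-axis segment lies entirely on the curve; it meets the y-axis at y = 0 (among the integer gridlines).
Finally, solving for integer coefficients yields p as stated.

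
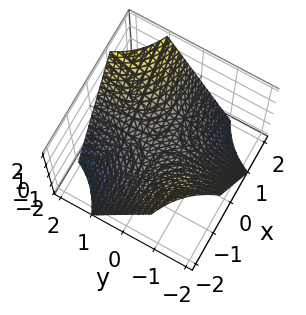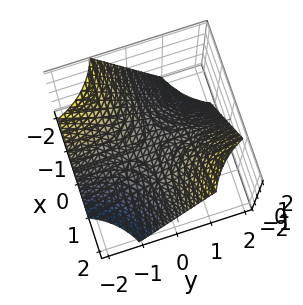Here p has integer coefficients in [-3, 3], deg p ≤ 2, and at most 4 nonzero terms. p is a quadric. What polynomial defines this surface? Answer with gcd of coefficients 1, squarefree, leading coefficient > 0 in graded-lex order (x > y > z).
x*y - z

Degree: a saddle surface; a quadric, so deg p = 2.
Against the integer gridlines: every point of the y-axis in the box is on the surface; it crosses the z-axis at the gridline z = 0; the visible x-axis segment lies entirely on the surface.
Solving for integer coefficients yields p as stated.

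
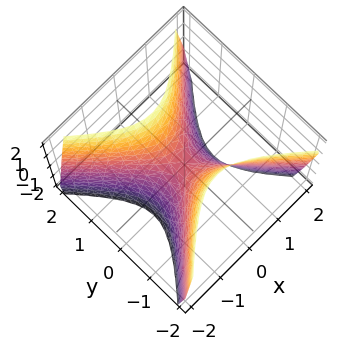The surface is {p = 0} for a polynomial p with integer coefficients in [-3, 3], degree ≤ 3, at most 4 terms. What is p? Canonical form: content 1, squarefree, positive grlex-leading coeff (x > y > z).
2*x^2 - 2*y^2 + z

The degree is 2 — a hyperbolic paraboloid; a quadric.
Symmetries: mirror symmetry y ↦ −y ⇒ only even powers of y; mirror symmetry x ↦ −x ⇒ only even powers of x.
Checking where it meets the axes: one x-axis crossing is at x = 0; it crosses the z-axis at the gridline z = 0.
Putting this together gives p.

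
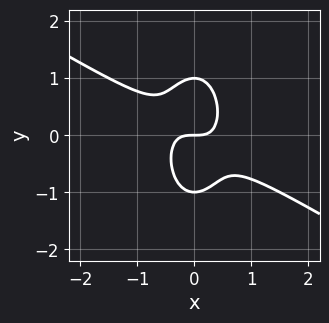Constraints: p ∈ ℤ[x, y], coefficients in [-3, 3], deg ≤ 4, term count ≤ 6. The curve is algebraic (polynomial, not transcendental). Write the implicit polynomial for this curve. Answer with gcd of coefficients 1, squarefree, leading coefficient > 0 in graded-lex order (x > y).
First, degree: no degree-2 curve has this shape, so deg p = 3.
Next, against the integer gridlines: it meets the x-axis at x = 0 (among the integer gridlines); the y-axis gridline crossings are at y ∈ {-1, 0, 1}.
Finally, putting this together gives p.

2*x^3 + 3*x^2*y + y^3 - y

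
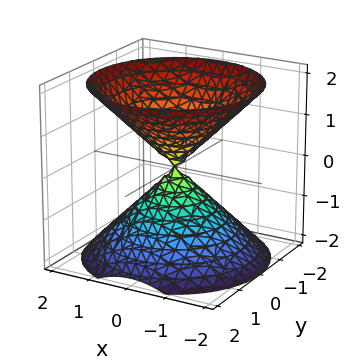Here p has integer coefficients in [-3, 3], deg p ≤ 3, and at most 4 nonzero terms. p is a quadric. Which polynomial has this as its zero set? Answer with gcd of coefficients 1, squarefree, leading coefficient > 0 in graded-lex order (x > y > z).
x^2 + y^2 - z^2

(a) The picture has 2 separate pieces. They look like related sheets of one shape, so recover p as a whole.
(b) deg p = 2. Two nappes meeting at a single point; a quadric.
(c) Symmetries: the z ↦ −z reflection is a symmetry, so z appears only in even powers; the surface is invariant under rotation about z: p = q(x² + y², z).
(d) Checking where it meets the axes: it meets the z-axis at z = 0 (among the integer gridlines); a circular section at z = -1 has radius exactly 1; it crosses the y-axis at the gridline y = 0.
(e) The integer polynomial consistent with all of this is the stated p.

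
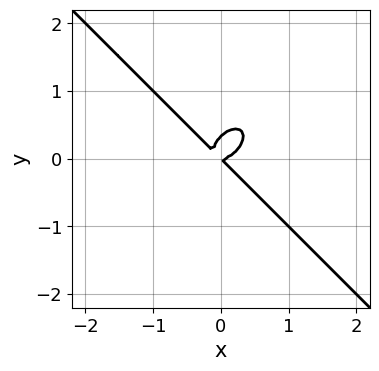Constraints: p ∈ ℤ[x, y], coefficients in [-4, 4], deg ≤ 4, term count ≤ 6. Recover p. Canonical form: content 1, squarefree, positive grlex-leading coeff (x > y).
1. Degree: the shape is more complex than any degree-2 curve, so deg p = 3.
2. Observable constraints: it crosses the y-axis at the gridline y = 0; it crosses the x-axis at the gridline x = 0.
3. The integer polynomial consistent with all of this is the stated p.

3*x^3 + 3*y^3 - x*y - y^2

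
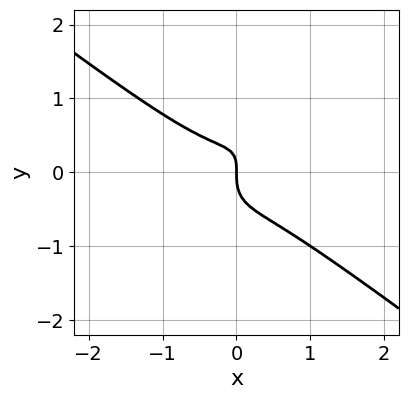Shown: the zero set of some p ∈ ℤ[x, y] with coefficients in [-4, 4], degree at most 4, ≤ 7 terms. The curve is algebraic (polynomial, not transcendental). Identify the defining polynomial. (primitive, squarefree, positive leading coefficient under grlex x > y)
2*x^3 - 2*x*y^2 + 2*y^3 - x*y + x

1. Degree: a generic line meets the curve in up to 3 points, so deg p = 3.
2. From the visible intercepts: one x-axis crossing is at x = 0; it crosses the y-axis at the gridline y = 0.
3. Fitting integer coefficients to these (and the overall shape) gives p.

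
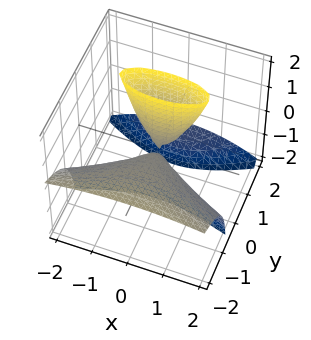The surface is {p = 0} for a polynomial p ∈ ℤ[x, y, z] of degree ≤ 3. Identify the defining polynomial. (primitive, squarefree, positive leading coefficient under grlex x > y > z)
y^3 + 3*y^2*z + x^2 - 3*y*z

First, I count 3 distinct pieces. Treating them together as one polynomial.
Next, deg p = 3. The shape is more complex than any degree-2 surface.
Then, checking where it meets the axes: every point of the z-axis in the box is on the surface; it crosses the y-axis at the gridline y = 0; it meets the x-axis at x = 0 (among the integer gridlines).
Finally, matching integer coefficients to the picture gives p.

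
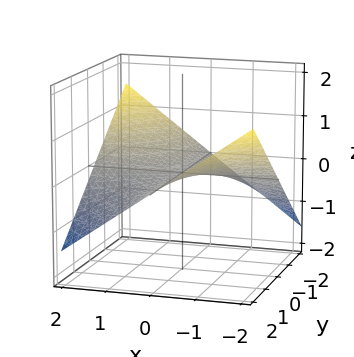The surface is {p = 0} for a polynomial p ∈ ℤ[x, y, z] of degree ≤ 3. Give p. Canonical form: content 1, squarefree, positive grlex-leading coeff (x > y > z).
x*y + 3*z

Degree: a saddle surface; a quadric, so deg p = 2.
Reading off the gridlines: every point of the y-axis in the box is on the surface; every point of the x-axis in the box is on the surface.
Matching integer coefficients to the picture gives p.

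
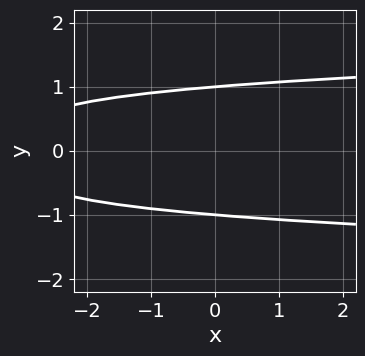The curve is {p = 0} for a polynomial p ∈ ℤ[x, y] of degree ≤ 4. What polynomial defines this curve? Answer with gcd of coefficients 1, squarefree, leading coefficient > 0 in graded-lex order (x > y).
3*y^4 - x - 3

(a) Degree: the shape is more complex than any degree-3 curve, so deg p = 4.
(b) Symmetries: mirror symmetry y ↦ −y ⇒ only even powers of y.
(c) Reading off the gridlines: the y-axis gridline crossings are at y ∈ {-1, 1}; no x-intercept at any integer in the box.
(d) Fitting integer coefficients to these (and the overall shape) gives p.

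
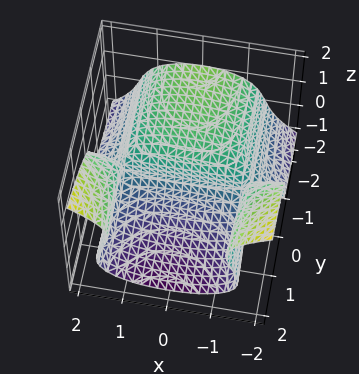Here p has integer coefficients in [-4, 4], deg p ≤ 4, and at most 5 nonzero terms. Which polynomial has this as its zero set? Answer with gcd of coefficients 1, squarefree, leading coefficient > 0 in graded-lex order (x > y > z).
x^2*y - 2*z^3 + y*z - 2*y

deg p = 3. The shape is more complex than any degree-2 surface.
From the visible intercepts: one z-axis crossing is at z = 0; the visible x-axis segment lies entirely on the surface; it crosses the y-axis at the gridline y = 0.
Together with the visible shape, these determine p as stated.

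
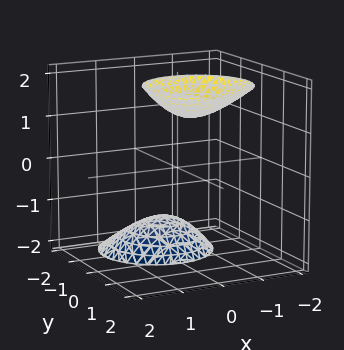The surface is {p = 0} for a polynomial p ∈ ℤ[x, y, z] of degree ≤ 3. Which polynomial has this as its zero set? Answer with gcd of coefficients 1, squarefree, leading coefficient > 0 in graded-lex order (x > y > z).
3*x^2 + 3*y^2 - 3*y*z - z^2 + 3

I count 2 distinct pieces. They look like related sheets of one shape, so recover p as a whole.
deg p = 2. A generic line meets the surface in up to 2 points.
From the visible intercepts: the surface avoids every integer x-axis point in the box; the surface avoids every integer y-axis point in the box.
Matching integer coefficients to the picture gives p.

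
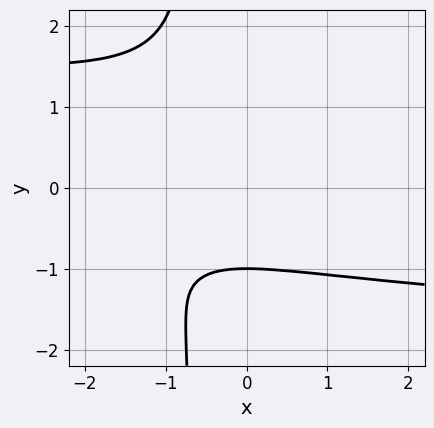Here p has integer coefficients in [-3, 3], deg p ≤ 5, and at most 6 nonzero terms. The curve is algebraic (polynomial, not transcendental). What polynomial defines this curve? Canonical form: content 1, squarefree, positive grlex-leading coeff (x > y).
3*x*y^3 + 2*y^3 + x^2 - 3*x*y + 2

(a) Degree: a generic line meets the curve in up to 4 points, so deg p = 4.
(b) Reading off the gridlines: no x-intercept at any integer in the box; it meets the y-axis at y = -1 (among the integer gridlines).
(c) Putting this together gives p.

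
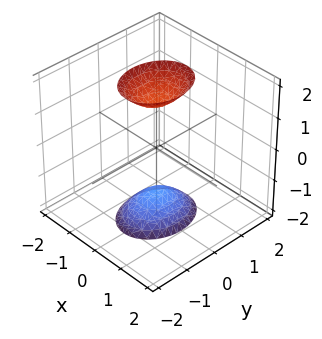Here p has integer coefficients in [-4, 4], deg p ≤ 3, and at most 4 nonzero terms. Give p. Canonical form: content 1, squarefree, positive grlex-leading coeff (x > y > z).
3*x^2 + 2*y^2 - z^2 + 2

1. The picture has 2 separate pieces. They look like related sheets of one shape, so recover p as a whole.
2. The degree is 2 — two sheets facing apart; a quadric.
3. Symmetries: the y ↦ −y reflection is a symmetry, so y appears only in even powers; the x ↦ −x reflection is a symmetry, so x appears only in even powers; mirror symmetry z ↦ −z ⇒ only even powers of z.
4. Reading off the gridlines: no x-intercept at any integer in the box; no y-intercept at any integer in the box.
5. The integer polynomial consistent with all of this is the stated p.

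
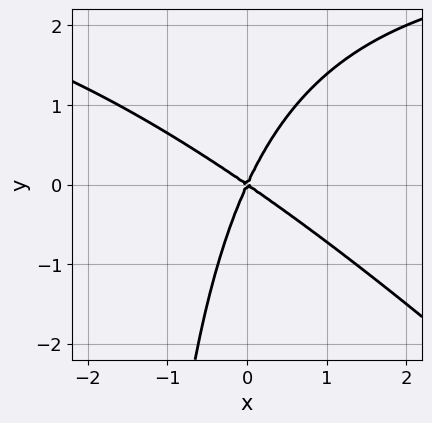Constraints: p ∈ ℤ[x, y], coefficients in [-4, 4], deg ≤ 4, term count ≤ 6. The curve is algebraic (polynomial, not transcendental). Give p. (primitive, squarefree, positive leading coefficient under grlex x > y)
x^2*y + x*y^2 - 3*x^2 - 3*x*y + 2*y^2

1. deg p = 3.
2. Checking where it meets the axes: it meets the x-axis at x = 0 (among the integer gridlines); it meets the y-axis at y = 0 (among the integer gridlines).
3. Putting this together gives p.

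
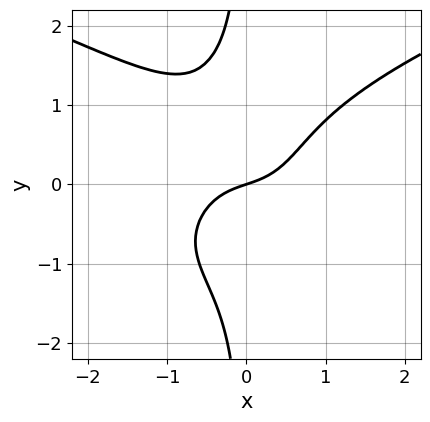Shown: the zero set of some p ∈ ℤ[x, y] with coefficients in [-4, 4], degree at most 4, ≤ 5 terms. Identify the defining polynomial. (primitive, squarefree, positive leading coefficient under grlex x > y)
First, degree: the shape is more complex than any degree-3 curve, so deg p = 4.
Next, checking where it meets the axes: it meets the y-axis at y = 0 (among the integer gridlines); one x-axis crossing is at x = 0.
Finally, these observations pin down the coefficients.

3*x*y^3 - 3*x^3 - x + 3*y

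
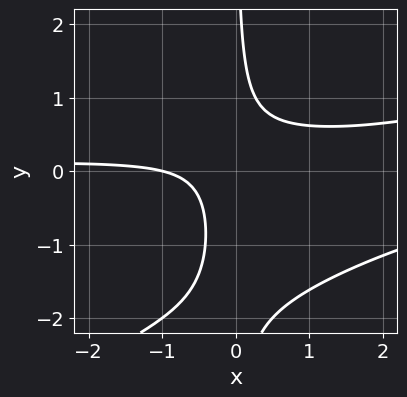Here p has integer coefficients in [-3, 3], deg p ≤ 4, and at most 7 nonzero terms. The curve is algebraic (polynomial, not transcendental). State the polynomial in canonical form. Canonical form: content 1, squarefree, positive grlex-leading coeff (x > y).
x^2*y - 2*x*y^2 - 3*x*y + x + 1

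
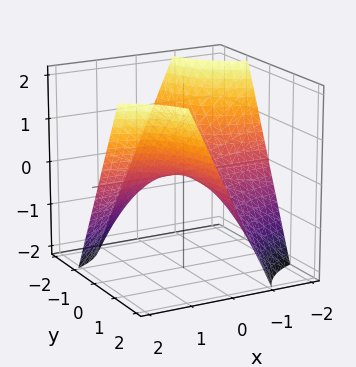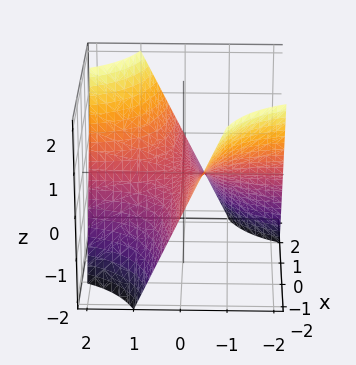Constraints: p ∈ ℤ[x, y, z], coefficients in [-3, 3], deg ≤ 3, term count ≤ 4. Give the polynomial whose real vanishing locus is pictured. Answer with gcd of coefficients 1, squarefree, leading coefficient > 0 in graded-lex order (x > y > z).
x*y - z

(a) deg p = 2. A hyperbolic paraboloid; a quadric.
(b) Reading off the gridlines: it meets the z-axis at z = 0 (among the integer gridlines); every point of the y-axis in the box is on the surface; the visible x-axis segment lies entirely on the surface.
(c) Solving for integer coefficients yields p as stated.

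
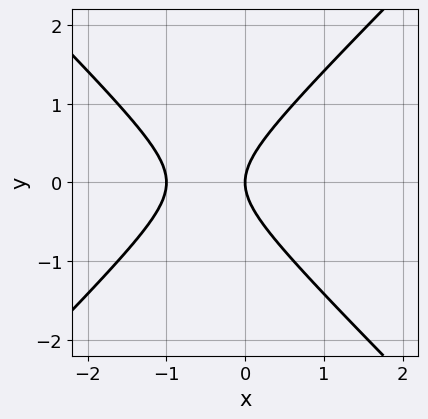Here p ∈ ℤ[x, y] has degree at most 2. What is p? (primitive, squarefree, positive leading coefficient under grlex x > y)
x^2 - y^2 + x

deg p = 2. A generic line meets the curve in up to 2 points.
Symmetries: mirror symmetry y ↦ −y ⇒ only even powers of y.
Checking where it meets the axes: it meets the y-axis at y = 0 (among the integer gridlines); the x-axis gridline crossings are at x ∈ {-1, 0}.
Solving for integer coefficients yields p as stated.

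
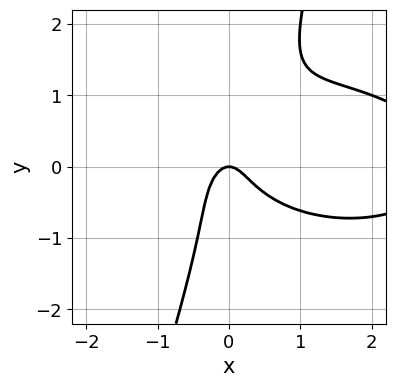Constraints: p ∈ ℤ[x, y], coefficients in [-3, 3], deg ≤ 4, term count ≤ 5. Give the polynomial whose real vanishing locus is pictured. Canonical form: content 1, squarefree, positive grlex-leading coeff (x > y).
First, degree: no degree-2 curve has this shape, so deg p = 3.
Then, from the axis intercepts and sections: it crosses the x-axis at the gridline x = 0; it crosses the y-axis at the gridline y = 0.
Finally, these observations pin down the coefficients.

x^3 + 3*x*y^2 - y^3 - 3*x^2 - y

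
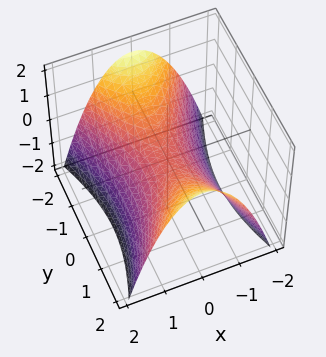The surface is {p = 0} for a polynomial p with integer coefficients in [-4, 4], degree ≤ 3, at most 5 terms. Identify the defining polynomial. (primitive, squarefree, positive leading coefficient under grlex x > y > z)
(a) deg p = 2. A saddle surface; a quadric.
(b) Symmetries: the x ↦ −x reflection is a symmetry, so x appears only in even powers; mirror symmetry y ↦ −y ⇒ only even powers of y.
(c) From the visible intercepts: it meets the y-axis at y = 0 (among the integer gridlines); one z-axis crossing is at z = 0; it crosses the x-axis at the gridline x = 0.
(d) The integer polynomial consistent with all of this is the stated p.

3*x^2 - y^2 + 3*z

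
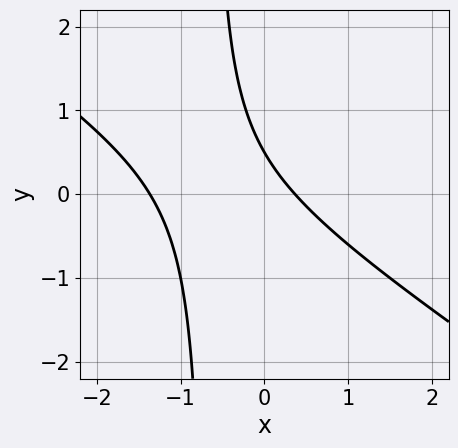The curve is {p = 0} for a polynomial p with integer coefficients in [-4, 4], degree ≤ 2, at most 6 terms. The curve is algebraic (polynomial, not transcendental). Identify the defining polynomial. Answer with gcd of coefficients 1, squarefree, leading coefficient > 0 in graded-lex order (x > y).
deg p = 2. The shape is more complex than any degree-1 curve.
Matching integer coefficients to the picture gives p.

2*x^2 + 3*x*y + 2*x + 2*y - 1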